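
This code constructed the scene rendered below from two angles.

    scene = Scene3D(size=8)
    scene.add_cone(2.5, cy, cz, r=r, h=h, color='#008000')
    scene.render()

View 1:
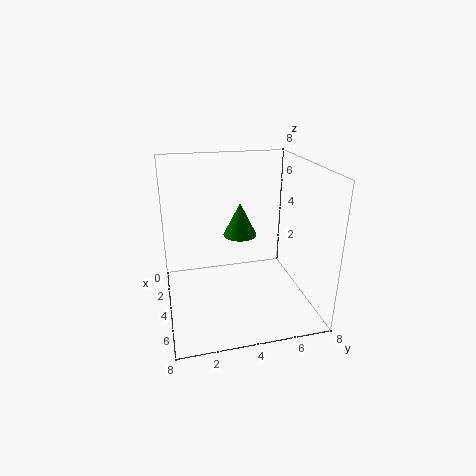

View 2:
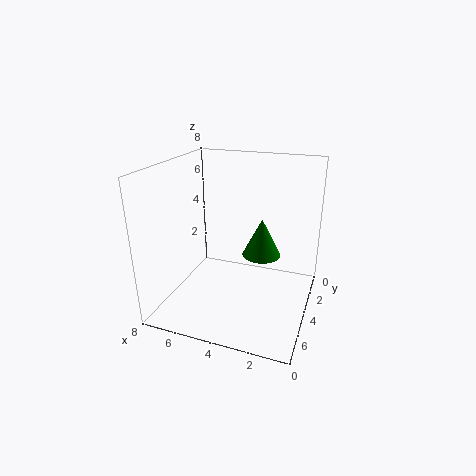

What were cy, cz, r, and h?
cy = 4.5, cz = 3.5, r = 1, h = 2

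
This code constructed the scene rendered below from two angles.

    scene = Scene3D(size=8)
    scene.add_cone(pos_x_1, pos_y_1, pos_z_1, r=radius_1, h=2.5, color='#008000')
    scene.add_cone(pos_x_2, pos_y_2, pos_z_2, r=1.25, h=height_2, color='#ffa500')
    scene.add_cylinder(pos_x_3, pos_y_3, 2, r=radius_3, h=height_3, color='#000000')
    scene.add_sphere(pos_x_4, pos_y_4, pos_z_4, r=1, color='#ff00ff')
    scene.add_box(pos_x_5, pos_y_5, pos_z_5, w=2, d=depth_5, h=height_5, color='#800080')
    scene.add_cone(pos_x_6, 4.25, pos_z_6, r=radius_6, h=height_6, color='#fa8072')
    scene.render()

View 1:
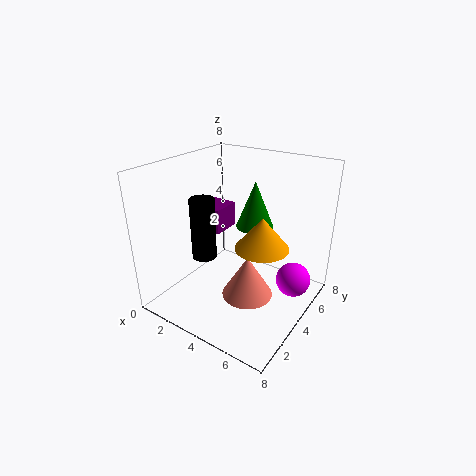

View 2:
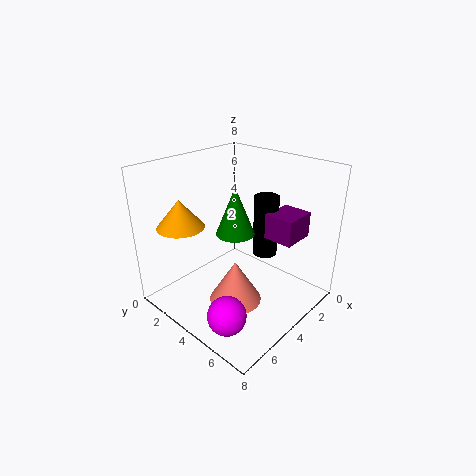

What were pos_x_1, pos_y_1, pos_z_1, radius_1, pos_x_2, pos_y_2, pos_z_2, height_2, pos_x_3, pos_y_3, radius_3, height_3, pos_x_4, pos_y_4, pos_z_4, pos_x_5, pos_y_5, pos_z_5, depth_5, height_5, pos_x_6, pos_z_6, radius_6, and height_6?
pos_x_1 = 4.75, pos_y_1 = 4.5, pos_z_1 = 4.75, radius_1 = 1, pos_x_2 = 6.5, pos_y_2 = 2.25, pos_z_2 = 5, height_2 = 1.5, pos_x_3 = 1.5, pos_y_3 = 4, radius_3 = 0.75, height_3 = 3.75, pos_x_4 = 6.75, pos_y_4 = 5.75, pos_z_4 = 1.25, pos_x_5 = 0.25, pos_y_5 = 4.5, pos_z_5 = 3.5, depth_5 = 1.75, height_5 = 1.5, pos_x_6 = 4.5, pos_z_6 = 0.25, radius_6 = 1.5, height_6 = 2.5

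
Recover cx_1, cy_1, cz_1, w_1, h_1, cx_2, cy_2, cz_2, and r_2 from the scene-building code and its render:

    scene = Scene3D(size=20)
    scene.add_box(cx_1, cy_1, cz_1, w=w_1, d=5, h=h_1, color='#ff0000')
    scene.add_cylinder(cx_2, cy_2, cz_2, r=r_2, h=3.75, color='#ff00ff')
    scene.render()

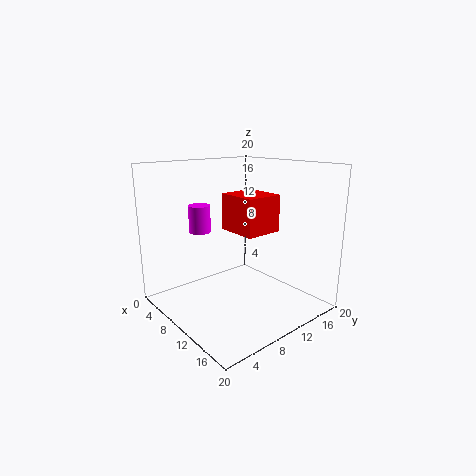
cx_1 = 9.75; cy_1 = 7.5; cz_1 = 11.75; w_1 = 5.5; h_1 = 4.75; cx_2 = 6.25; cy_2 = 6.25; cz_2 = 10.75; r_2 = 1.5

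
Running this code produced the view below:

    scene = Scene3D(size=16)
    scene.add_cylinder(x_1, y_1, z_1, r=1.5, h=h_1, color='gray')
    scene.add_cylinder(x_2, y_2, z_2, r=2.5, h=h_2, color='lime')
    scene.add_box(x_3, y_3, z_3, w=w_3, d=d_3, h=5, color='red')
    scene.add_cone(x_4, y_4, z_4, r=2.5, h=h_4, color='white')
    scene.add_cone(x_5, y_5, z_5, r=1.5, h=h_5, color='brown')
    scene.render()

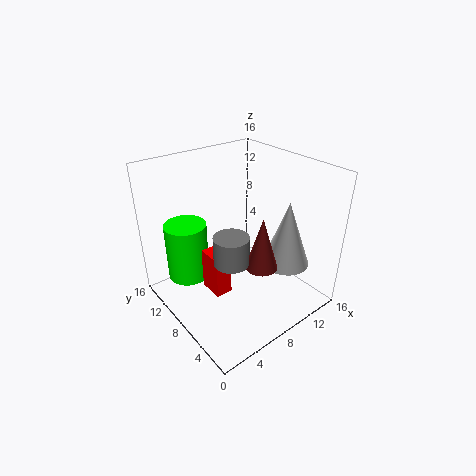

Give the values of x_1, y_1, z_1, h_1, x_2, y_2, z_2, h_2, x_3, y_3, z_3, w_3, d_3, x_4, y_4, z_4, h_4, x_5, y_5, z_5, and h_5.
x_1 = 2.5, y_1 = 2, z_1 = 10.5, h_1 = 2.5, x_2 = 4.5, y_2 = 13.5, z_2 = 1.5, h_2 = 7, x_3 = 5, y_3 = 8, z_3 = 1, w_3 = 2, d_3 = 3, x_4 = 11, y_4 = 3.5, z_4 = 6, h_4 = 7, x_5 = 6, y_5 = 2, z_5 = 8.5, h_5 = 5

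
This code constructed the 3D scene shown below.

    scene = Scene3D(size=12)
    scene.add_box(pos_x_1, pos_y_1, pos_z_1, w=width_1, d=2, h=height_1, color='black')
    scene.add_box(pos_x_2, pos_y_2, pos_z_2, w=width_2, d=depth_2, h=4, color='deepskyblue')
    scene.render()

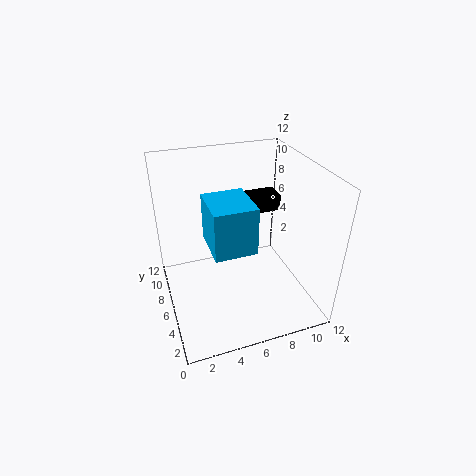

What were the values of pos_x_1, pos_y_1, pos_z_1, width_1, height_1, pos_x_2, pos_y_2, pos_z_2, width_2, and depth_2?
pos_x_1 = 7; pos_y_1 = 8.5; pos_z_1 = 6.5; width_1 = 4; height_1 = 1.5; pos_x_2 = 3.5; pos_y_2 = 4; pos_z_2 = 5.5; width_2 = 3.5; depth_2 = 4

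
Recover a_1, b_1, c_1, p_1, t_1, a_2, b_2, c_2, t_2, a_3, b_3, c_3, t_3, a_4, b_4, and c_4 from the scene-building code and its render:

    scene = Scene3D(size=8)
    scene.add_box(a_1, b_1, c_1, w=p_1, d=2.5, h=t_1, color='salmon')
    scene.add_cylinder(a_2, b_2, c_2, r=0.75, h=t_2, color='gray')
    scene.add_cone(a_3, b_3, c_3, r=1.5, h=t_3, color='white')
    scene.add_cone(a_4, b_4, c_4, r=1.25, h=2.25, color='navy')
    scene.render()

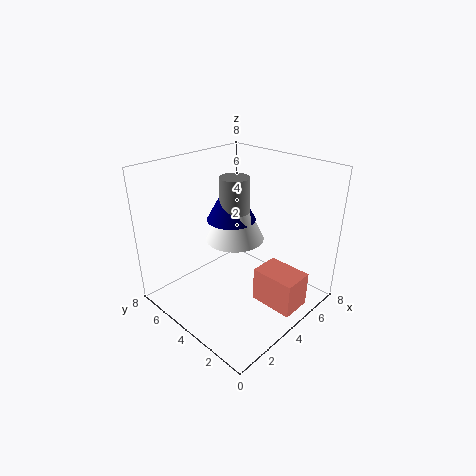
a_1 = 4.25, b_1 = 0.5, c_1 = 0.25, p_1 = 1.75, t_1 = 2, a_2 = 3.25, b_2 = 3.5, c_2 = 5, t_2 = 2.75, a_3 = 3.25, b_3 = 3.5, c_3 = 4.5, t_3 = 3, a_4 = 3.25, b_4 = 3.75, c_4 = 5.5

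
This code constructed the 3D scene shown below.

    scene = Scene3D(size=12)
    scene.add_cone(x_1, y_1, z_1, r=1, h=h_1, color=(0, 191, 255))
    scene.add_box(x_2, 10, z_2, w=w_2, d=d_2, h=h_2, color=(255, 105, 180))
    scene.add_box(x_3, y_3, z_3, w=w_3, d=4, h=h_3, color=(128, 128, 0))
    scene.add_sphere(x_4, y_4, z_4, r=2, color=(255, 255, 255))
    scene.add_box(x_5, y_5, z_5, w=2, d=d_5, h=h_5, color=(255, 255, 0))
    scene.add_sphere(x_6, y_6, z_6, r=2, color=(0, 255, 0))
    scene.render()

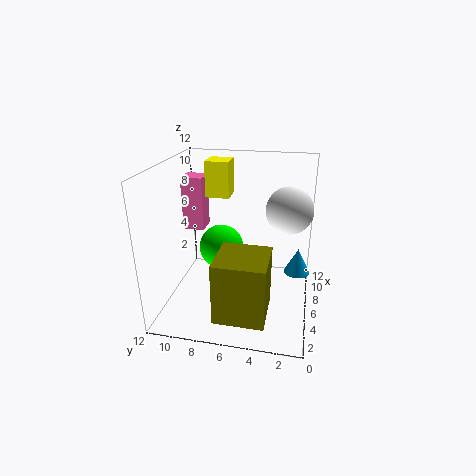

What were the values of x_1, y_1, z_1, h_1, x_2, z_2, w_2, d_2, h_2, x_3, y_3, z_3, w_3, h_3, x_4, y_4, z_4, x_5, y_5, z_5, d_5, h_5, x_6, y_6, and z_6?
x_1 = 5
y_1 = 1
z_1 = 4
h_1 = 2
x_2 = 9
z_2 = 5
w_2 = 2
d_2 = 2
h_2 = 5
x_3 = 1
y_3 = 3
z_3 = 1
w_3 = 4
h_3 = 5
x_4 = 8
y_4 = 2
z_4 = 8
x_5 = 7
y_5 = 7
z_5 = 9
d_5 = 2
h_5 = 3
x_6 = 8
y_6 = 8
z_6 = 4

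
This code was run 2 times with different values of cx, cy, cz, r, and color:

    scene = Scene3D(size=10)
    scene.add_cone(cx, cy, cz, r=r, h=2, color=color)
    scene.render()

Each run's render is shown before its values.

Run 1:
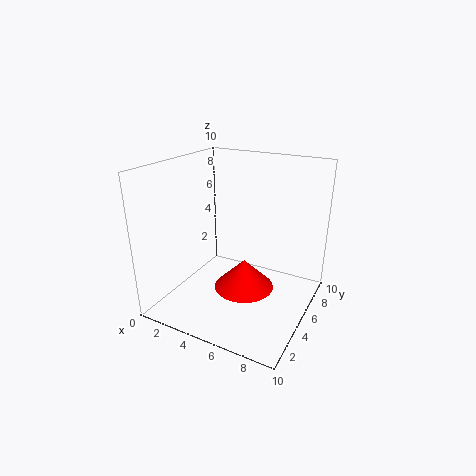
cx = 6, cy = 4, cz = 2, r = 2, color = 'red'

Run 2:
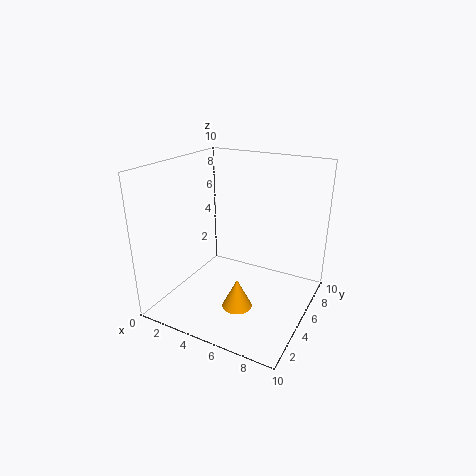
cx = 6, cy = 3, cz = 1, r = 1, color = 'orange'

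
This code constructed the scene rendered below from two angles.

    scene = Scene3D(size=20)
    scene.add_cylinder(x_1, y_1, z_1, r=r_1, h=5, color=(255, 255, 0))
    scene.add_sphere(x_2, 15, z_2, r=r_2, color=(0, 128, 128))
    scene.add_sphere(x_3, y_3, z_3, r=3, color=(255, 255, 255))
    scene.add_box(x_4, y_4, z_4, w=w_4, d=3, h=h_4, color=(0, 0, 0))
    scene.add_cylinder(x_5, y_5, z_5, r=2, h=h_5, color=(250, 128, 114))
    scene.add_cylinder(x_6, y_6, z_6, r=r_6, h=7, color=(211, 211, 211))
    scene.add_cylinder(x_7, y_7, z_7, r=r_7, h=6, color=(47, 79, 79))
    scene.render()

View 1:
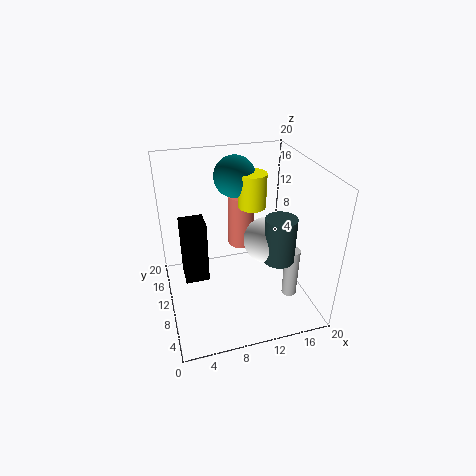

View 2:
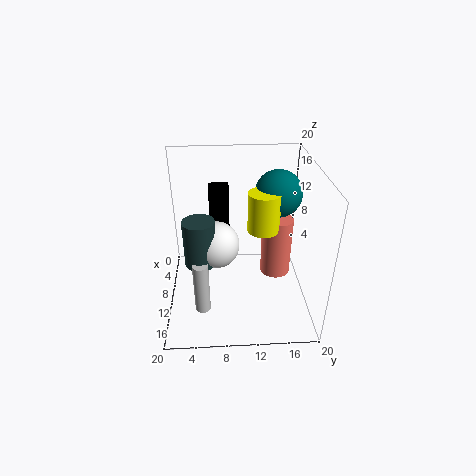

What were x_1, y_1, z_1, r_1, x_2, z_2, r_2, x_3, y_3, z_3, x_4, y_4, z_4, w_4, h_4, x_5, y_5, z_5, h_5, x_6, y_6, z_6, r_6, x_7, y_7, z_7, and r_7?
x_1 = 13, y_1 = 13, z_1 = 13, r_1 = 2, x_2 = 11, z_2 = 17, r_2 = 3, x_3 = 13, y_3 = 7, z_3 = 11, x_4 = 2, y_4 = 6, z_4 = 7, w_4 = 3, h_4 = 8, x_5 = 12, y_5 = 15, z_5 = 6, h_5 = 8, x_6 = 16, y_6 = 5, z_6 = 3, r_6 = 1, x_7 = 14, y_7 = 5, z_7 = 9, r_7 = 2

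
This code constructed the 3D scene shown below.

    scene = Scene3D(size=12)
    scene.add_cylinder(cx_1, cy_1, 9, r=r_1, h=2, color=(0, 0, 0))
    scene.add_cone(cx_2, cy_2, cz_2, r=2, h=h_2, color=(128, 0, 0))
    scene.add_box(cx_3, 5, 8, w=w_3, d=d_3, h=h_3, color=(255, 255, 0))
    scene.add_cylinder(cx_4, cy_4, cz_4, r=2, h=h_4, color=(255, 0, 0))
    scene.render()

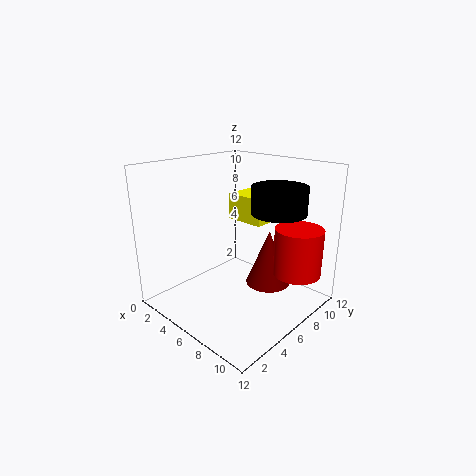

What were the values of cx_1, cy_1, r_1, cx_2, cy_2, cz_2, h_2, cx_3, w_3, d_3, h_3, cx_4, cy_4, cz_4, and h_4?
cx_1 = 10, cy_1 = 6, r_1 = 2, cx_2 = 7, cy_2 = 9, cz_2 = 1, h_2 = 5, cx_3 = 6, w_3 = 3, d_3 = 3, h_3 = 2, cx_4 = 10, cy_4 = 9, cz_4 = 3, h_4 = 4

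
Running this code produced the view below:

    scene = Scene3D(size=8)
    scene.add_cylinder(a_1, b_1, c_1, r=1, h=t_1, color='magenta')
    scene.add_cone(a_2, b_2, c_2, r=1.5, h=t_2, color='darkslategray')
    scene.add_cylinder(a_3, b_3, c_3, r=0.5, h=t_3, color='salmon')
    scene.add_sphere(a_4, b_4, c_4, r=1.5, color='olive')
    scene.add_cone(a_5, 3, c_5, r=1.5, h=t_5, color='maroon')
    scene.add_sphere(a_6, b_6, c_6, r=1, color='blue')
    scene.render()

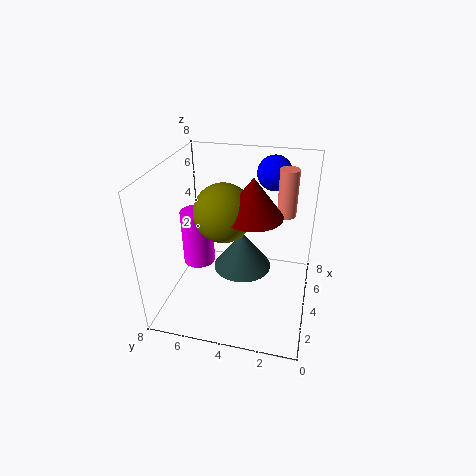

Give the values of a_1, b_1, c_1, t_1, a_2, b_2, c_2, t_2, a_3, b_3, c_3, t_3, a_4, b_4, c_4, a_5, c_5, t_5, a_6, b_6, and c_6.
a_1 = 5.5; b_1 = 7; c_1 = 1; t_1 = 3.5; a_2 = 3; b_2 = 3.5; c_2 = 3; t_2 = 2; a_3 = 4.5; b_3 = 1.5; c_3 = 5.5; t_3 = 2.5; a_4 = 3; b_4 = 4.5; c_4 = 6; a_5 = 3; c_5 = 6; t_5 = 2; a_6 = 6.5; b_6 = 2.5; c_6 = 7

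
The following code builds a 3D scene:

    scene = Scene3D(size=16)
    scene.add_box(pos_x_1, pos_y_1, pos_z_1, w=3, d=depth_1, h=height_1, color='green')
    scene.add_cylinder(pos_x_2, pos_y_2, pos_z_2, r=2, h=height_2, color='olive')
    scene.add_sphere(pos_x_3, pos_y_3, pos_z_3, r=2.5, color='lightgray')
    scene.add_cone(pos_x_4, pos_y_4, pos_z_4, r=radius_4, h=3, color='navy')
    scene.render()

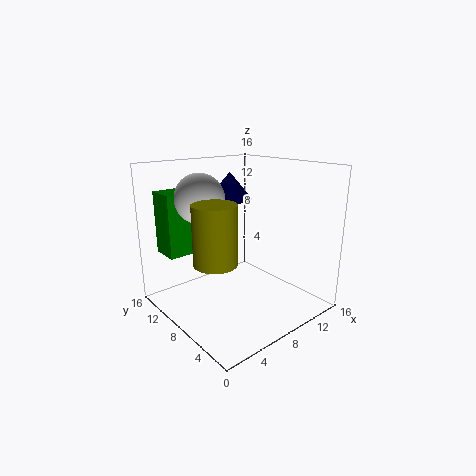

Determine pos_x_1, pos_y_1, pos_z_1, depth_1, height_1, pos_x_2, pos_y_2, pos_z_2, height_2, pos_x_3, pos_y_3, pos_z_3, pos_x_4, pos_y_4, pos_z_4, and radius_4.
pos_x_1 = 0.5, pos_y_1 = 9.5, pos_z_1 = 7, depth_1 = 3, height_1 = 6.5, pos_x_2 = 2, pos_y_2 = 4, pos_z_2 = 8, height_2 = 5.5, pos_x_3 = 3.5, pos_y_3 = 8.5, pos_z_3 = 13, pos_x_4 = 8.5, pos_y_4 = 10, pos_z_4 = 12, radius_4 = 2.5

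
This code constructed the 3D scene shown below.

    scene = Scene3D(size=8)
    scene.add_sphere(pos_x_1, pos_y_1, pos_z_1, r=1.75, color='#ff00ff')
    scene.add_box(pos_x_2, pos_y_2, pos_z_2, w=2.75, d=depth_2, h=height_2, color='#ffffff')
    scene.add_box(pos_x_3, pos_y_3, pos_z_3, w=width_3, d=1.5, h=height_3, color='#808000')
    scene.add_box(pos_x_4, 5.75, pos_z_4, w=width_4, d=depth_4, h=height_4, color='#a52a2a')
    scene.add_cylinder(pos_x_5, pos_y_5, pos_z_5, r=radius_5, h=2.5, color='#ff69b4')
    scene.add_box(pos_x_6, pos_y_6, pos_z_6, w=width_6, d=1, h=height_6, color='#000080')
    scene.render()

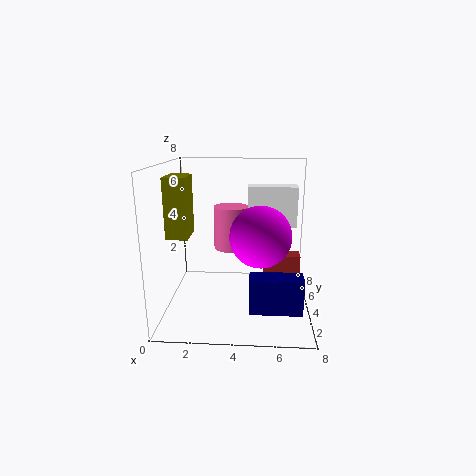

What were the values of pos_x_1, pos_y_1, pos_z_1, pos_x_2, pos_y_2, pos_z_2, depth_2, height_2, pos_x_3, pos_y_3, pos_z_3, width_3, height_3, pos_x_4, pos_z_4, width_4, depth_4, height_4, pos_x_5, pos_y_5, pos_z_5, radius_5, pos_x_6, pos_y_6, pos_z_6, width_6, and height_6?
pos_x_1 = 5.25, pos_y_1 = 4.25, pos_z_1 = 4, pos_x_2 = 4.5, pos_y_2 = 4.5, pos_z_2 = 4.5, depth_2 = 1.25, height_2 = 2.25, pos_x_3 = 1, pos_y_3 = 0.5, pos_z_3 = 5, width_3 = 1, height_3 = 2.75, pos_x_4 = 5.5, pos_z_4 = 0.5, width_4 = 2.25, depth_4 = 1, height_4 = 1.75, pos_x_5 = 3.5, pos_y_5 = 5.25, pos_z_5 = 3, radius_5 = 1, pos_x_6 = 4.75, pos_y_6 = 0.25, pos_z_6 = 1.5, width_6 = 2.5, height_6 = 1.75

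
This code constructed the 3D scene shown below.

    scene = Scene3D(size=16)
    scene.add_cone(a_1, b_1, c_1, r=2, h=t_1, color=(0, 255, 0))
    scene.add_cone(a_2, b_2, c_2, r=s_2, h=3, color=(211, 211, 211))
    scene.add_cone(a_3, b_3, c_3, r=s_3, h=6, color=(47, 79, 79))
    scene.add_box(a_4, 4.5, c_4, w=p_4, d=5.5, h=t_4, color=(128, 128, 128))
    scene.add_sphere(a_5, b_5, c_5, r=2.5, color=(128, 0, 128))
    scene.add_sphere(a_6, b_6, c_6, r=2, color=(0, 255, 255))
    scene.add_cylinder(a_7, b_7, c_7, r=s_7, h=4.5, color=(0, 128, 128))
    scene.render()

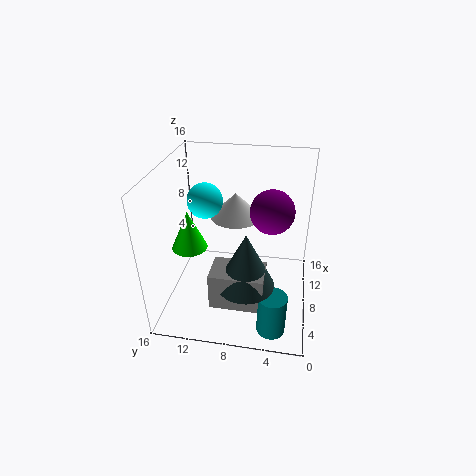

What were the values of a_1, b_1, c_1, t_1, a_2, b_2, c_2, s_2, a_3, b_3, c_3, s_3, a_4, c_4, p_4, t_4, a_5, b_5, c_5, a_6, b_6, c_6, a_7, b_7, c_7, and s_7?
a_1 = 7.5
b_1 = 13.5
c_1 = 6.5
t_1 = 4.5
a_2 = 12
b_2 = 9
c_2 = 8.5
s_2 = 3
a_3 = 4
b_3 = 6.5
c_3 = 5
s_3 = 3
a_4 = 2
c_4 = 3
p_4 = 3.5
t_4 = 4
a_5 = 10
b_5 = 4.5
c_5 = 10.5
a_6 = 9.5
b_6 = 12
c_6 = 11.5
a_7 = 2.5
b_7 = 3.5
c_7 = 0.5
s_7 = 1.5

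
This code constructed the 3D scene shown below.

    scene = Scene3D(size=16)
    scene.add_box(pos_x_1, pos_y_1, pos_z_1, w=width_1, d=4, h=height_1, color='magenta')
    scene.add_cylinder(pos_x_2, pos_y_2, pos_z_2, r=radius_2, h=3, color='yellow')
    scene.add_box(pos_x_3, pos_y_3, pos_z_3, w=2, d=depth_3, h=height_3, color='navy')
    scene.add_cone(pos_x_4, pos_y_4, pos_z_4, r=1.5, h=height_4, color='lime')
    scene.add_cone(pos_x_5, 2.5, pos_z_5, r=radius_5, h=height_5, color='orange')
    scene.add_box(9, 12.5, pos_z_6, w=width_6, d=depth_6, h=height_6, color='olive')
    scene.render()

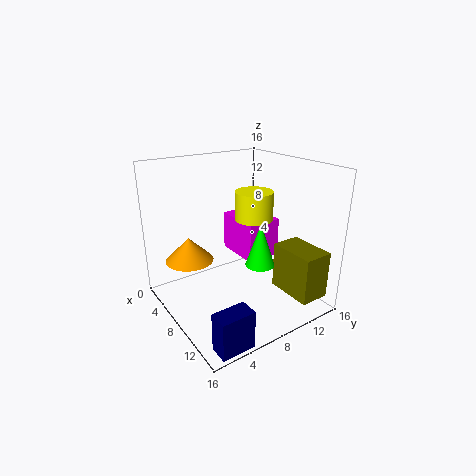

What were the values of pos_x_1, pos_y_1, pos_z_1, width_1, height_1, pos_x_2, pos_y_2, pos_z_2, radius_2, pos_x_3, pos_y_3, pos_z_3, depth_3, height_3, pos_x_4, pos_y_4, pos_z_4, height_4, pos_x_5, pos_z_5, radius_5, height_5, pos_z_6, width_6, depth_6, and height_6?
pos_x_1 = 3.5; pos_y_1 = 9; pos_z_1 = 5; width_1 = 5.5; height_1 = 4.5; pos_x_2 = 9.5; pos_y_2 = 9; pos_z_2 = 10.5; radius_2 = 2; pos_x_3 = 14; pos_y_3 = 1; pos_z_3 = 0.5; depth_3 = 3.5; height_3 = 4; pos_x_4 = 12; pos_y_4 = 8; pos_z_4 = 6.5; height_4 = 4.5; pos_x_5 = 7; pos_z_5 = 6.5; radius_5 = 2.5; height_5 = 2.5; pos_z_6 = 1; width_6 = 5.5; depth_6 = 3.5; height_6 = 5.5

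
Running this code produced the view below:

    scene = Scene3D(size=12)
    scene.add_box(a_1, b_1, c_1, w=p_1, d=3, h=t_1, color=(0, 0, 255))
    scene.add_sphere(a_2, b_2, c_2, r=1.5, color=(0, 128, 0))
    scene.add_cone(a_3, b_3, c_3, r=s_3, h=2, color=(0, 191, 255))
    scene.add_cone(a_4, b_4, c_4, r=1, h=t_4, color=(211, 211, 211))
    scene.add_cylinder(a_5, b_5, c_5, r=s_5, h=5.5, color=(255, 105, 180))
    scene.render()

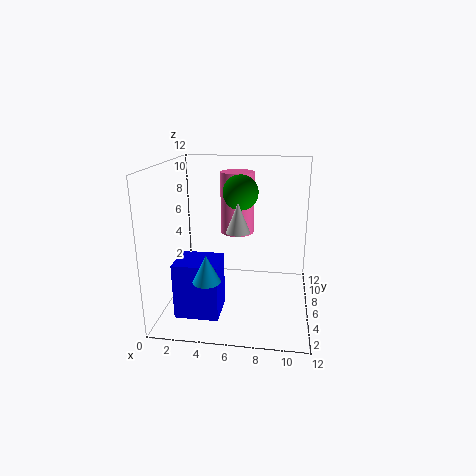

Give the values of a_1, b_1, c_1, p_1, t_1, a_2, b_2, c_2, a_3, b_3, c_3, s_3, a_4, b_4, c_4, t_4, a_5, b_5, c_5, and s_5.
a_1 = 1.5, b_1 = 2, c_1 = 0.5, p_1 = 3.5, t_1 = 4.5, a_2 = 6, b_2 = 7.5, c_2 = 9.5, a_3 = 4.5, b_3 = 1, c_3 = 4.5, s_3 = 1, a_4 = 6, b_4 = 6, c_4 = 6.5, t_4 = 2.5, a_5 = 5.5, b_5 = 9, c_5 = 5.5, s_5 = 1.5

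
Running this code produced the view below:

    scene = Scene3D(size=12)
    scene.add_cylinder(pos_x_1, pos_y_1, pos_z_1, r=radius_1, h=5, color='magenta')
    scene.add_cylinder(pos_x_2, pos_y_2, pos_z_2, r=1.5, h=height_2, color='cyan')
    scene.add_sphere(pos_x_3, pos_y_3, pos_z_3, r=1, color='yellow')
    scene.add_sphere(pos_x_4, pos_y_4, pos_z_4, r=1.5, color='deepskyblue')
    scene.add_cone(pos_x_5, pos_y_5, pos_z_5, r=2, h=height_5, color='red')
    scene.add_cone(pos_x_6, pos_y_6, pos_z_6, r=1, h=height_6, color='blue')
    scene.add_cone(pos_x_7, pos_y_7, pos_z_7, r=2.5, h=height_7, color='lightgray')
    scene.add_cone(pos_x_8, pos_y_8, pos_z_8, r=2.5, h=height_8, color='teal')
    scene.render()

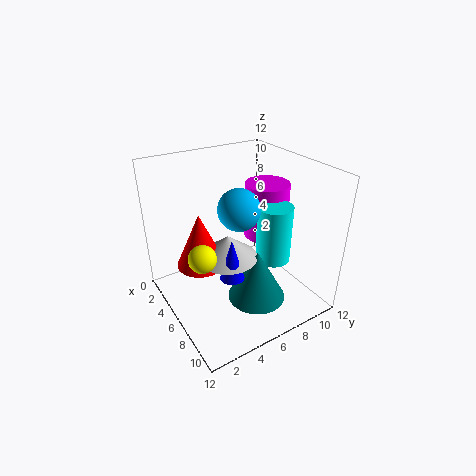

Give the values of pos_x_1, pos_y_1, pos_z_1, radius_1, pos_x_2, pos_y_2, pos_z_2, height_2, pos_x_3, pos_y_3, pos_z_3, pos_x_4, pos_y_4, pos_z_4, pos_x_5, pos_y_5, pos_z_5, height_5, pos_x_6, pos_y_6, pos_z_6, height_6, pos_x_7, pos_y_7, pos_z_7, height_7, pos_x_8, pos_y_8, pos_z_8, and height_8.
pos_x_1 = 4.5
pos_y_1 = 10
pos_z_1 = 4.5
radius_1 = 2
pos_x_2 = 7
pos_y_2 = 9
pos_z_2 = 3.5
height_2 = 5
pos_x_3 = 8.5
pos_y_3 = 1.5
pos_z_3 = 7
pos_x_4 = 8.5
pos_y_4 = 4.5
pos_z_4 = 10
pos_x_5 = 5
pos_y_5 = 3
pos_z_5 = 4
height_5 = 4.5
pos_x_6 = 7.5
pos_y_6 = 4.5
pos_z_6 = 3.5
height_6 = 3.5
pos_x_7 = 6
pos_y_7 = 5
pos_z_7 = 4.5
height_7 = 2
pos_x_8 = 7.5
pos_y_8 = 7
pos_z_8 = 0.5
height_8 = 4.5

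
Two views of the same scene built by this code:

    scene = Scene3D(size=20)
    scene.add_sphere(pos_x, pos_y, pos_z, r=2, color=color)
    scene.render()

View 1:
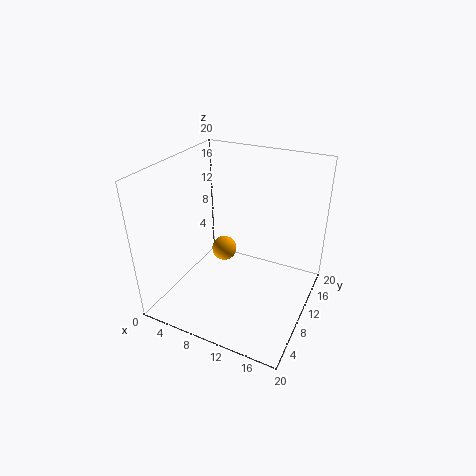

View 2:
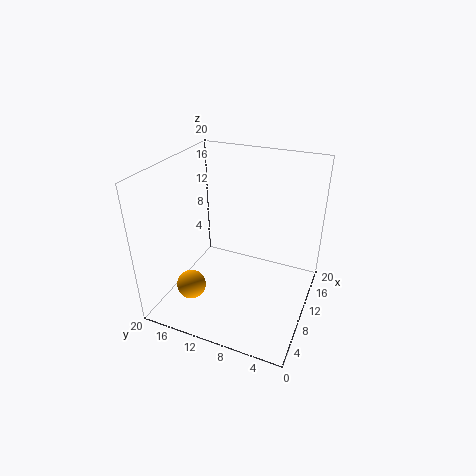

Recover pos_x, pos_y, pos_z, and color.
pos_x = 5; pos_y = 15; pos_z = 4; color = 'orange'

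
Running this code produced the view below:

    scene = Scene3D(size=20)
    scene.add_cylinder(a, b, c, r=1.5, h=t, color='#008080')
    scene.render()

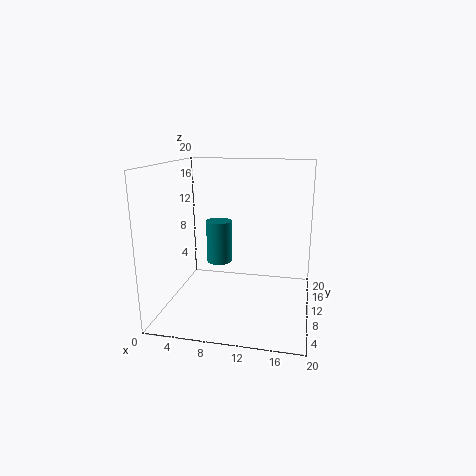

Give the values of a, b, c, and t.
a = 9, b = 4, c = 9, t = 5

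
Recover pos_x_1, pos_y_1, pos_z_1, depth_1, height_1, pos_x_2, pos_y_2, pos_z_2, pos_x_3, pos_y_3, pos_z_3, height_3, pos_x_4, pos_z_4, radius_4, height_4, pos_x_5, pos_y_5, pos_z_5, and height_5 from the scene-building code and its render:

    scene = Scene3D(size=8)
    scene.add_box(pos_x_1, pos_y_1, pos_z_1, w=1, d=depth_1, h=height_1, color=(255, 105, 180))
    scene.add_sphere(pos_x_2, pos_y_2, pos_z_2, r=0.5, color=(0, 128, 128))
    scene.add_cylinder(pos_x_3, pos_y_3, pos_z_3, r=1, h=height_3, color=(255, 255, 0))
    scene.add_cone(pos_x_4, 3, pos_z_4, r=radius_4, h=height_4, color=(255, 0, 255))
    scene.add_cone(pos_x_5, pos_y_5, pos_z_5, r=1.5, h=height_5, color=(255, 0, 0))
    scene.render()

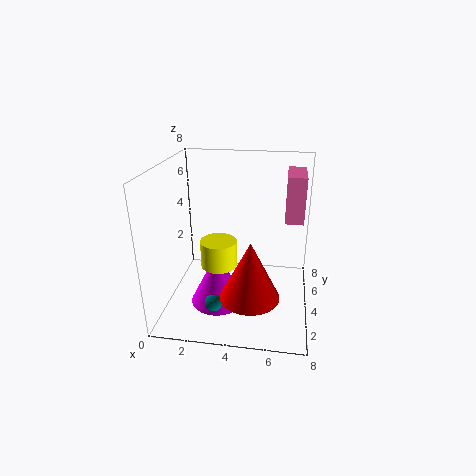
pos_x_1 = 6.5
pos_y_1 = 4
pos_z_1 = 5
depth_1 = 2.5
height_1 = 2.5
pos_x_2 = 3
pos_y_2 = 2
pos_z_2 = 1
pos_x_3 = 3
pos_y_3 = 3.5
pos_z_3 = 2.5
height_3 = 1.5
pos_x_4 = 3
pos_z_4 = 0.5
radius_4 = 1.5
height_4 = 3
pos_x_5 = 5
pos_y_5 = 1.5
pos_z_5 = 2
height_5 = 3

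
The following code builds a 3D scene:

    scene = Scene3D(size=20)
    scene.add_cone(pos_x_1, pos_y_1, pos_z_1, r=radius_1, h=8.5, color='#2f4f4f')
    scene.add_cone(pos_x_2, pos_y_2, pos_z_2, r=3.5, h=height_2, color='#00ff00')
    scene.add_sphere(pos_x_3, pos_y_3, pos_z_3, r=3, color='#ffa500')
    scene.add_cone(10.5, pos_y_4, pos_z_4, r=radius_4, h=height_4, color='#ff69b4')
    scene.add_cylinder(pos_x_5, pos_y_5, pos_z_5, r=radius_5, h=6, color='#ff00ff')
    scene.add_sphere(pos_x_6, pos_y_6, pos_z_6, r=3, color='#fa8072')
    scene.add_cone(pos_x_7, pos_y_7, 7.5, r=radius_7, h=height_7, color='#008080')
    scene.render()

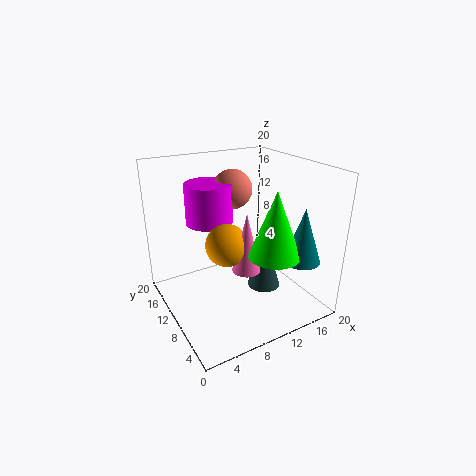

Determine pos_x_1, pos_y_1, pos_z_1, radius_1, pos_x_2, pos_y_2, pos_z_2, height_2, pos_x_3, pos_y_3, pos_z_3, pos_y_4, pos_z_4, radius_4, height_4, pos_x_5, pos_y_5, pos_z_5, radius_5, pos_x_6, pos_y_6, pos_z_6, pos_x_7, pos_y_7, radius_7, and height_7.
pos_x_1 = 15, pos_y_1 = 10.5, pos_z_1 = 0.5, radius_1 = 2.5, pos_x_2 = 13, pos_y_2 = 5.5, pos_z_2 = 8.5, height_2 = 9, pos_x_3 = 8.5, pos_y_3 = 10.5, pos_z_3 = 9, pos_y_4 = 8.5, pos_z_4 = 5.5, radius_4 = 2, height_4 = 8.5, pos_x_5 = 8.5, pos_y_5 = 16, pos_z_5 = 10.5, radius_5 = 3.5, pos_x_6 = 12.5, pos_y_6 = 16, pos_z_6 = 15, pos_x_7 = 16.5, pos_y_7 = 4, radius_7 = 2.5, height_7 = 7.5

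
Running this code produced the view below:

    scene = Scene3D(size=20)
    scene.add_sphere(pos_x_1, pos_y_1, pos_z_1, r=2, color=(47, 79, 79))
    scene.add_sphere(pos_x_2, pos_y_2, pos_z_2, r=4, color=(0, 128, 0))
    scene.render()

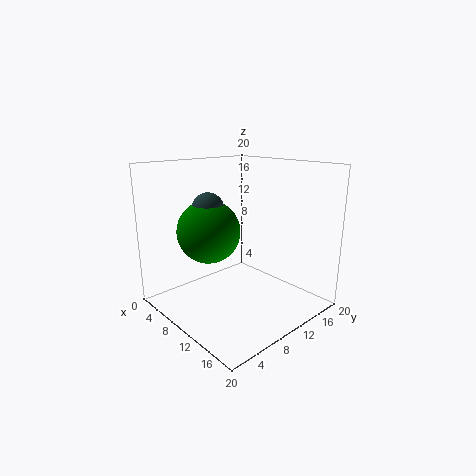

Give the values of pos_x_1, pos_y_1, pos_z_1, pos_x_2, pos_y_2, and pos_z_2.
pos_x_1 = 10
pos_y_1 = 5
pos_z_1 = 15
pos_x_2 = 10
pos_y_2 = 5
pos_z_2 = 12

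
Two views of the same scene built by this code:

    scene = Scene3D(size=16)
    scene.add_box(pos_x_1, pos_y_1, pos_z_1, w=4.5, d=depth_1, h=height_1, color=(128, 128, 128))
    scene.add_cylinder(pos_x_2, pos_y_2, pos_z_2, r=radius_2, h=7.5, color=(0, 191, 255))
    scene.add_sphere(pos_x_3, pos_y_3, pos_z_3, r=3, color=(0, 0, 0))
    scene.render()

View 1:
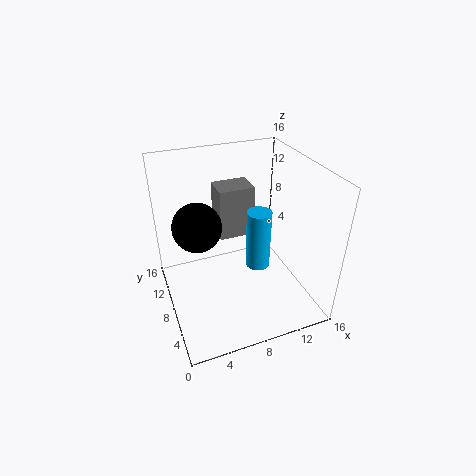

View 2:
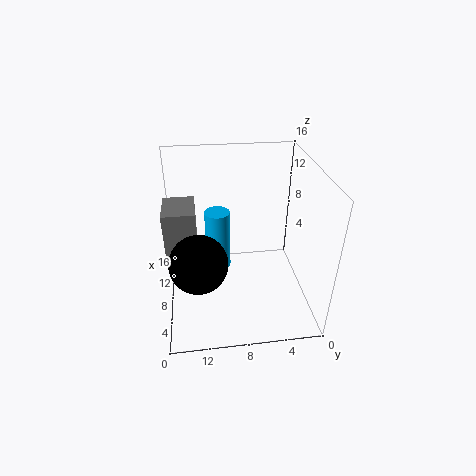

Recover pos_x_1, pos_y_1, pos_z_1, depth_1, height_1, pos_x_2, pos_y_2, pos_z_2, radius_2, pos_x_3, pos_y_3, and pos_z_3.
pos_x_1 = 7.5; pos_y_1 = 12.5; pos_z_1 = 5; depth_1 = 3.5; height_1 = 6.5; pos_x_2 = 11.5; pos_y_2 = 10; pos_z_2 = 2; radius_2 = 1.5; pos_x_3 = 4.5; pos_y_3 = 12.5; pos_z_3 = 7.5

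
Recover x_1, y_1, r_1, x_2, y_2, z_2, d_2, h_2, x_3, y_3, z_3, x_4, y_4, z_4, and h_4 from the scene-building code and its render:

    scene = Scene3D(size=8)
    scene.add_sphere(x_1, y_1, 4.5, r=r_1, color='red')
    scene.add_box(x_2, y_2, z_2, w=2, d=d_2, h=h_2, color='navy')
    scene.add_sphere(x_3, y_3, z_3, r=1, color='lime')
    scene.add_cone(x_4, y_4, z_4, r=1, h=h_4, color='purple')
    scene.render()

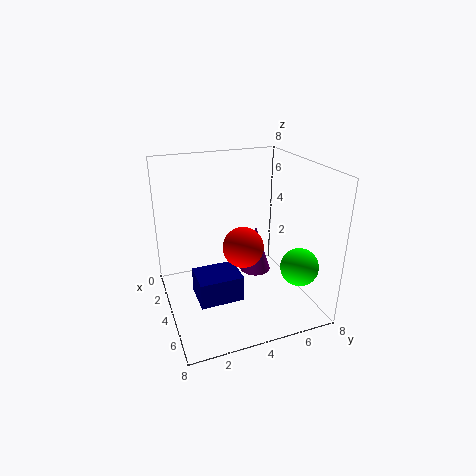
x_1 = 6
y_1 = 3.5
r_1 = 1
x_2 = 3
y_2 = 1.5
z_2 = 0.5
d_2 = 2.5
h_2 = 1.5
x_3 = 6.5
y_3 = 6.5
z_3 = 3
x_4 = 2
y_4 = 6
z_4 = 0.5
h_4 = 3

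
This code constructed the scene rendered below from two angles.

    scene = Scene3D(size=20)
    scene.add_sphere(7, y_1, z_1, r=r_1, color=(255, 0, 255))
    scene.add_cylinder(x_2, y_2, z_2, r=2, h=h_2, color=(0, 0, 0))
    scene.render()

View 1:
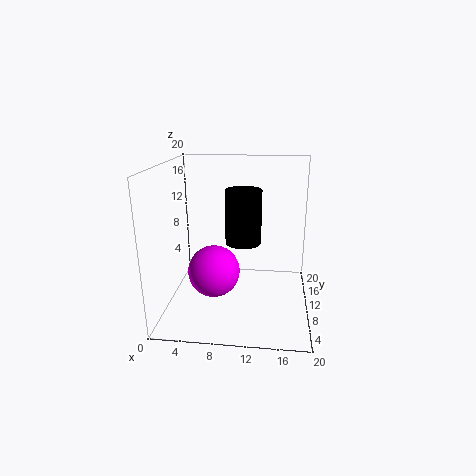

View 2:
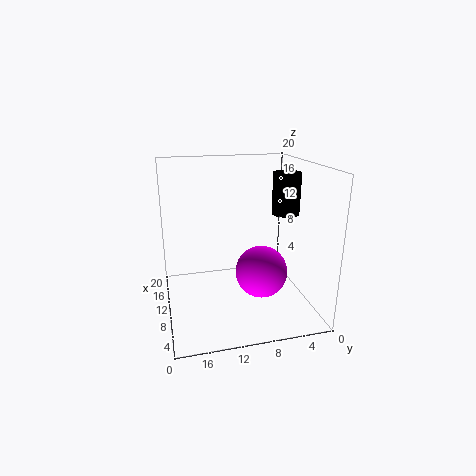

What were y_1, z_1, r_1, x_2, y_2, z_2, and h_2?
y_1 = 7.5; z_1 = 6; r_1 = 3.5; x_2 = 11.5; y_2 = 2.5; z_2 = 12.5; h_2 = 6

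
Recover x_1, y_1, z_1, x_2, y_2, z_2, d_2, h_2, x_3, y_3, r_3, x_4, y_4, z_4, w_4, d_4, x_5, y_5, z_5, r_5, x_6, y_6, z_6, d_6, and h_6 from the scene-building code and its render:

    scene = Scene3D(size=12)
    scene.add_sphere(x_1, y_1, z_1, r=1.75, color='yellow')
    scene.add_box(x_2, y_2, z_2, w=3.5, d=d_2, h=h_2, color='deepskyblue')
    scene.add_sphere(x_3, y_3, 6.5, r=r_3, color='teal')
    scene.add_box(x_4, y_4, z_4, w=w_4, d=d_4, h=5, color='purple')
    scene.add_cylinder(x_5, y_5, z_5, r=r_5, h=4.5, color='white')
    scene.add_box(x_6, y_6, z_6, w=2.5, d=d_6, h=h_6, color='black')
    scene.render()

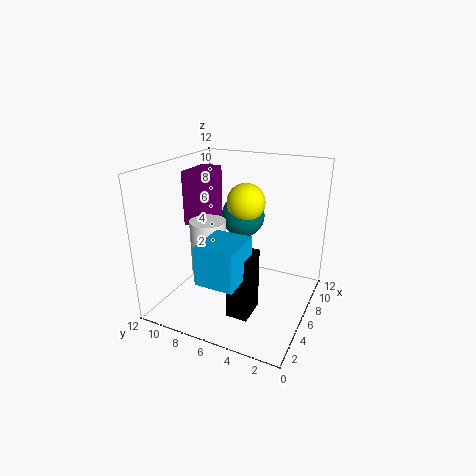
x_1 = 9.25, y_1 = 6.75, z_1 = 8, x_2 = 0.75, y_2 = 4, z_2 = 4.25, d_2 = 3, h_2 = 3, x_3 = 9.75, y_3 = 7.25, r_3 = 2, x_4 = 7, y_4 = 10, z_4 = 5.75, w_4 = 3.75, d_4 = 2, x_5 = 5, y_5 = 8.25, z_5 = 3, r_5 = 1.5, x_6 = 2.75, y_6 = 3.75, z_6 = 0.5, d_6 = 1.75, h_6 = 5.25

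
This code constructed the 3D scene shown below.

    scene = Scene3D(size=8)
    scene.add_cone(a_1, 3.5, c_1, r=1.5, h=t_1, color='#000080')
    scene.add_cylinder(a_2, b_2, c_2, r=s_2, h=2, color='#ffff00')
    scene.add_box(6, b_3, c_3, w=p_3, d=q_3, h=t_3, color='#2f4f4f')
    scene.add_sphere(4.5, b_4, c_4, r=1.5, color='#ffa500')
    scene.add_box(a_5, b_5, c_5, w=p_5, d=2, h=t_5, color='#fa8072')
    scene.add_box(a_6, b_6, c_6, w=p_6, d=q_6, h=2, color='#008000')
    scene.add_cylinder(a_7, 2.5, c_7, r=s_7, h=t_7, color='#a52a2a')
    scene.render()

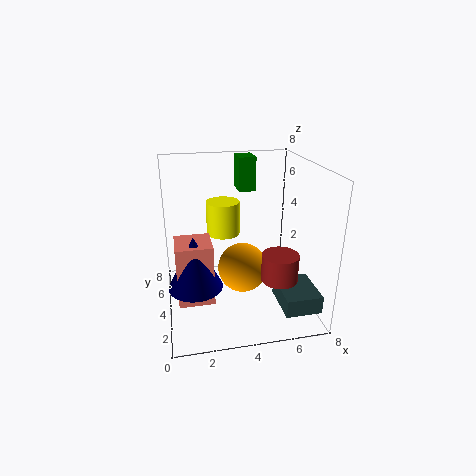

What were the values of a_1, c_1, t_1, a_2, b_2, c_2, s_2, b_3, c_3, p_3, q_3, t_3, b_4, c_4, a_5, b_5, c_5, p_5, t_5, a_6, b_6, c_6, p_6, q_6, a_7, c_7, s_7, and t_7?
a_1 = 1.5
c_1 = 1.5
t_1 = 3
a_2 = 3.5
b_2 = 6
c_2 = 3.5
s_2 = 1
b_3 = 1
c_3 = 0.5
p_3 = 2
q_3 = 2.5
t_3 = 1
b_4 = 5
c_4 = 1.5
a_5 = 0.5
b_5 = 3
c_5 = 0.5
p_5 = 2
t_5 = 3.5
a_6 = 4.5
b_6 = 6
c_6 = 6
p_6 = 1
q_6 = 1.5
a_7 = 6
c_7 = 2
s_7 = 1
t_7 = 1.5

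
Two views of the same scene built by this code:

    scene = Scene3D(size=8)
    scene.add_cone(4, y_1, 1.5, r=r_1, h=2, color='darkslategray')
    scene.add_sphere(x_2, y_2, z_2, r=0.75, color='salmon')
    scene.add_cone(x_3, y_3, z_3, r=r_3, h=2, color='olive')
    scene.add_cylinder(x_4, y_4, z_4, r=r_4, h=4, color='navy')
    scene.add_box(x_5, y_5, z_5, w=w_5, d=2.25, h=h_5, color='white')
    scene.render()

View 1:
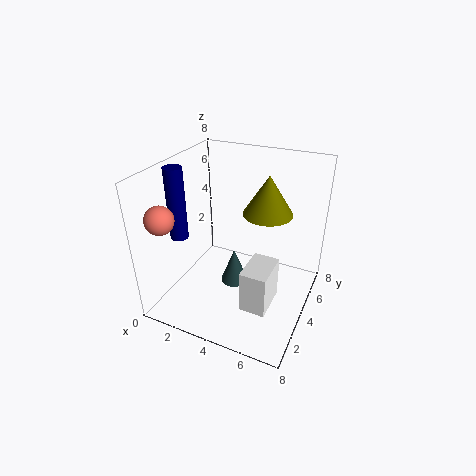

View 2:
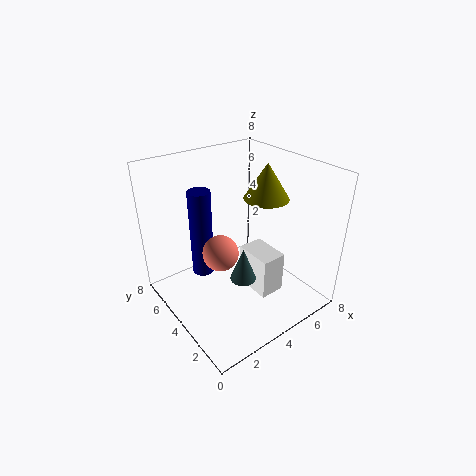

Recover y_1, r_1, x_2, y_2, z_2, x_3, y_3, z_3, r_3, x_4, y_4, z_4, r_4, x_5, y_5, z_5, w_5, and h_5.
y_1 = 3.5, r_1 = 0.75, x_2 = 1, y_2 = 1.25, z_2 = 5.75, x_3 = 5.75, y_3 = 3.75, z_3 = 6, r_3 = 1.25, x_4 = 1, y_4 = 2.75, z_4 = 4, r_4 = 0.5, x_5 = 4.75, y_5 = 2.5, z_5 = 0.25, w_5 = 1.5, h_5 = 2.5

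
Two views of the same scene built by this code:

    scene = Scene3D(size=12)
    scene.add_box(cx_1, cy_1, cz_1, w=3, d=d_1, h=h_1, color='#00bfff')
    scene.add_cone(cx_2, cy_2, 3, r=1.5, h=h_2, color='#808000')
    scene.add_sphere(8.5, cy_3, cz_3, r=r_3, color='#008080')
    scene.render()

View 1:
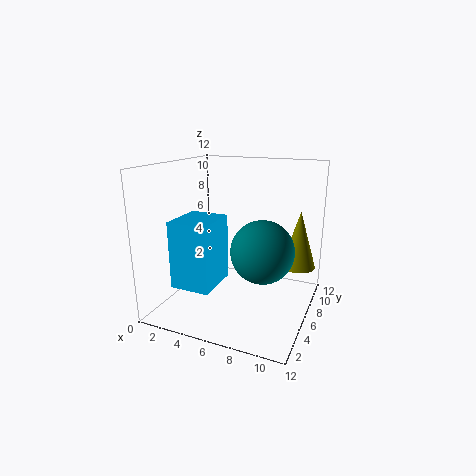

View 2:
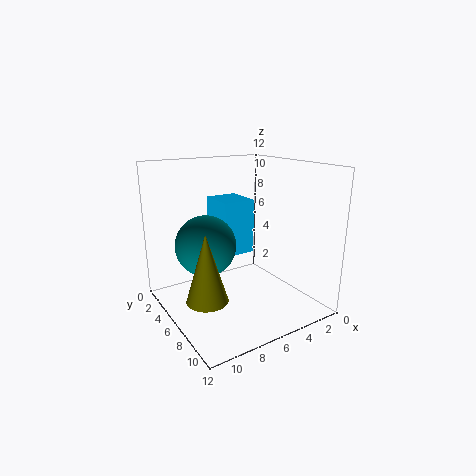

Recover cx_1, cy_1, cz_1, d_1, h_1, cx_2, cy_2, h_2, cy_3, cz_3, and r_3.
cx_1 = 3, cy_1 = 0.5, cz_1 = 3.5, d_1 = 3.5, h_1 = 5, cx_2 = 10.5, cy_2 = 9, h_2 = 5, cy_3 = 5, cz_3 = 5.5, r_3 = 2.5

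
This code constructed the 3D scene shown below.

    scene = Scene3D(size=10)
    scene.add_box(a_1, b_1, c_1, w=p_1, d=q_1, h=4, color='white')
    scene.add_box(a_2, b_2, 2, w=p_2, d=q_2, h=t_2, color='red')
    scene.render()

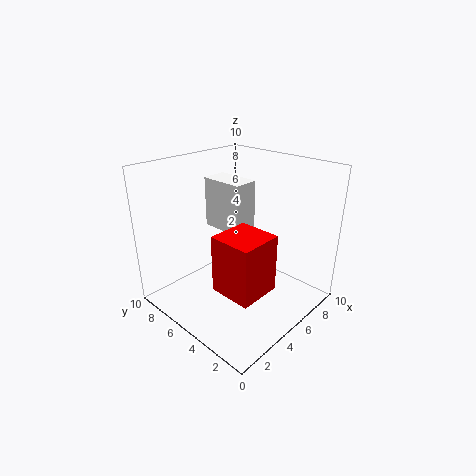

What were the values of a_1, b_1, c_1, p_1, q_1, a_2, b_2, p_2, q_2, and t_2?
a_1 = 6.5
b_1 = 6.5
c_1 = 4
p_1 = 2
q_1 = 3.5
a_2 = 2.5
b_2 = 2
p_2 = 3
q_2 = 3
t_2 = 4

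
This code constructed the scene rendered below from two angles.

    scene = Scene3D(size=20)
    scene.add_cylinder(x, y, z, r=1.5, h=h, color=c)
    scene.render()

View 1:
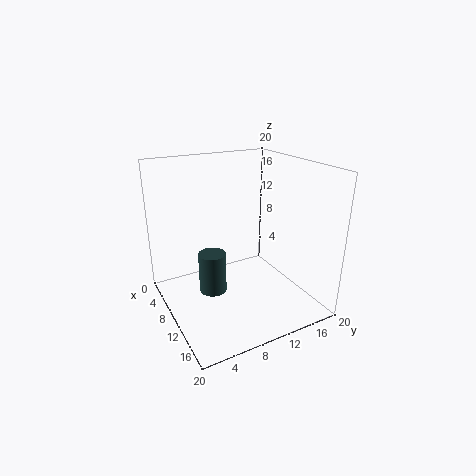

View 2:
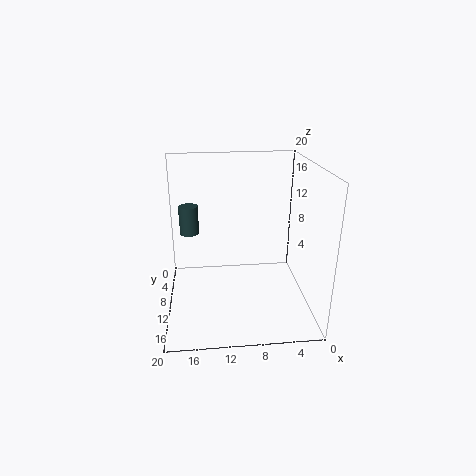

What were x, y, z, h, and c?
x = 17; y = 3; z = 8; h = 4.5; c = 'darkslategray'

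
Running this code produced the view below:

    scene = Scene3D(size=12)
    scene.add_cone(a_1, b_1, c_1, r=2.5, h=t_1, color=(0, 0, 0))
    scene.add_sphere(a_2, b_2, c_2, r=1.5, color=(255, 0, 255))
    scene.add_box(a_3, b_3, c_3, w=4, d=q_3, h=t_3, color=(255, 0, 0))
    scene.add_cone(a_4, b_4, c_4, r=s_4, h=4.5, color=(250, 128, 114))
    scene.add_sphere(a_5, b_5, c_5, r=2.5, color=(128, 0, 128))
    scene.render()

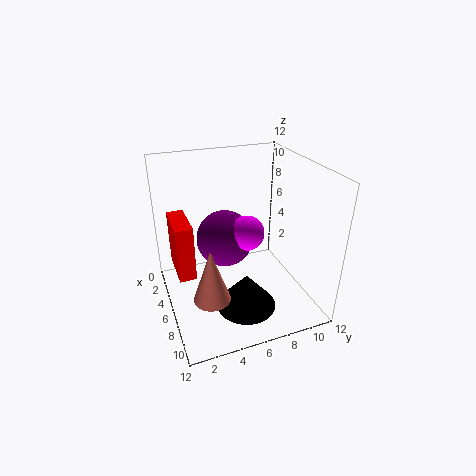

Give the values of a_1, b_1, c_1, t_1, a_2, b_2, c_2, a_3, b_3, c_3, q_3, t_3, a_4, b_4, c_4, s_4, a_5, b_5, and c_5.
a_1 = 8
b_1 = 6
c_1 = 0.5
t_1 = 3
a_2 = 5.5
b_2 = 7
c_2 = 6
a_3 = 1
b_3 = 1
c_3 = 2
q_3 = 1.5
t_3 = 5
a_4 = 8
b_4 = 3
c_4 = 2
s_4 = 1.5
a_5 = 4
b_5 = 5.5
c_5 = 5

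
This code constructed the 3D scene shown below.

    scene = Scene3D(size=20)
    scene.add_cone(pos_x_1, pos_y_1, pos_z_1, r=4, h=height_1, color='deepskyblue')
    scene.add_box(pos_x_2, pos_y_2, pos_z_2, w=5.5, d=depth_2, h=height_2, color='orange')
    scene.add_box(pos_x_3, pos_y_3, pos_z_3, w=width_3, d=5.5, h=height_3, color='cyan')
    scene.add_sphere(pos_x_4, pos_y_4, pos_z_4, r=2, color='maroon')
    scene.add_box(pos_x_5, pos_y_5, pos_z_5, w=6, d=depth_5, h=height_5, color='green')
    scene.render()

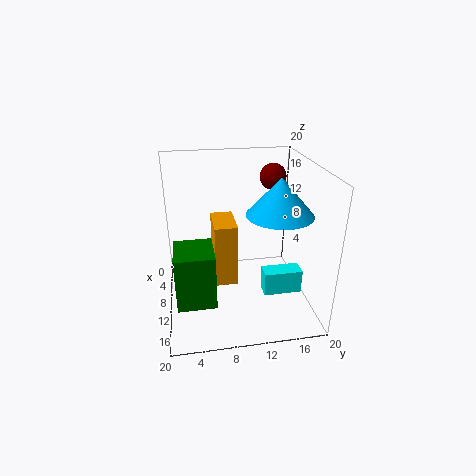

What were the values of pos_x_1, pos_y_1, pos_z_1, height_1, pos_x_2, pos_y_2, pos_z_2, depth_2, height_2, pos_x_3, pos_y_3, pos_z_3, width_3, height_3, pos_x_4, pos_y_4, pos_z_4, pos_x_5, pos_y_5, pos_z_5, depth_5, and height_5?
pos_x_1 = 15.5; pos_y_1 = 14; pos_z_1 = 15.5; height_1 = 4.5; pos_x_2 = 7.5; pos_y_2 = 6.5; pos_z_2 = 4.5; depth_2 = 3; height_2 = 8.5; pos_x_3 = 10; pos_y_3 = 13.5; pos_z_3 = 1.5; width_3 = 2.5; height_3 = 3.5; pos_x_4 = 3.5; pos_y_4 = 16.5; pos_z_4 = 16.5; pos_x_5 = 7.5; pos_y_5 = 1; pos_z_5 = 1; depth_5 = 5.5; height_5 = 8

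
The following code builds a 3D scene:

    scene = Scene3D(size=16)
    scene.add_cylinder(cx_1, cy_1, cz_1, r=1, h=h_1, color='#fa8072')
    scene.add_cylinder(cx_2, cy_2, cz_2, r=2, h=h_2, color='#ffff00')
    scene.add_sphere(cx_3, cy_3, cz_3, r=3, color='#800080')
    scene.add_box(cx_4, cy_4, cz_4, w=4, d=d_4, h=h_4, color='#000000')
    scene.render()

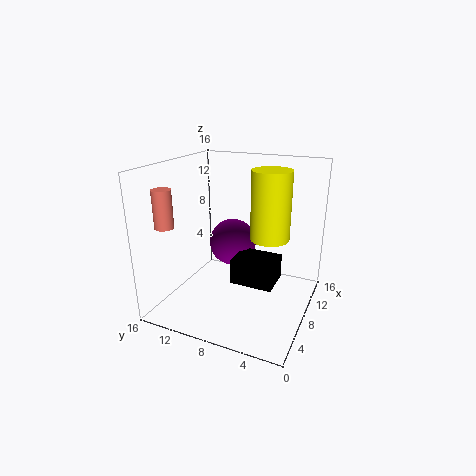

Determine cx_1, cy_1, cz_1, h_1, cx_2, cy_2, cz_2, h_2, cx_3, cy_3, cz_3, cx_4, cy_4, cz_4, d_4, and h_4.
cx_1 = 3
cy_1 = 14
cz_1 = 10
h_1 = 4
cx_2 = 7
cy_2 = 4
cz_2 = 9
h_2 = 7
cx_3 = 13
cy_3 = 11
cz_3 = 5
cx_4 = 8
cy_4 = 4
cz_4 = 2
d_4 = 5
h_4 = 3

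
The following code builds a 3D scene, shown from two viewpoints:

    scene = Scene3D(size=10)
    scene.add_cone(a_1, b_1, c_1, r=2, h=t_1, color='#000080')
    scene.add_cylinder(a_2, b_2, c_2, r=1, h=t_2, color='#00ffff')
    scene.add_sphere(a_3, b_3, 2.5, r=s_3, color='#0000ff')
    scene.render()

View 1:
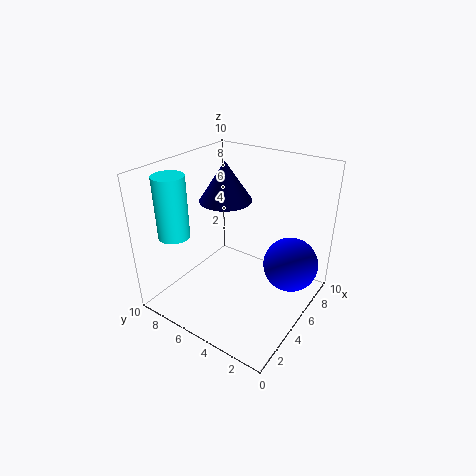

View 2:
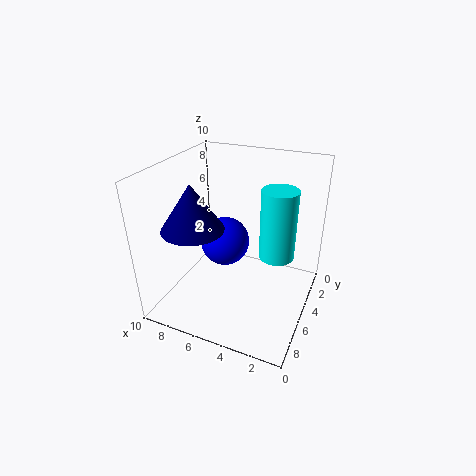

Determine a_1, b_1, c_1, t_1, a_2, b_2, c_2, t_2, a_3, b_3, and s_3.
a_1 = 7
b_1 = 7.5
c_1 = 6.5
t_1 = 3
a_2 = 1.5
b_2 = 7.5
c_2 = 6
t_2 = 4
a_3 = 7.5
b_3 = 2
s_3 = 2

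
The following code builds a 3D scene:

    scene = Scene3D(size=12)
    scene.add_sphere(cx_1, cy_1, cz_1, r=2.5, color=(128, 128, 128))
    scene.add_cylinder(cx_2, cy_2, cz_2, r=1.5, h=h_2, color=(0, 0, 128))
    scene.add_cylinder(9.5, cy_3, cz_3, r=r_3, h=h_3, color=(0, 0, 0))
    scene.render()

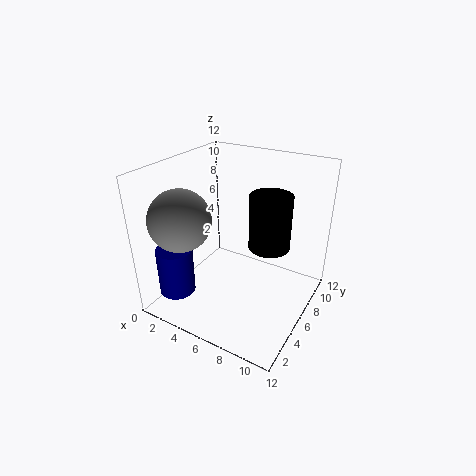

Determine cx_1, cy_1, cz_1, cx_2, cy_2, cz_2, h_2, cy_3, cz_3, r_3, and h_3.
cx_1 = 2.5; cy_1 = 3; cz_1 = 8; cx_2 = 2; cy_2 = 2.5; cz_2 = 1.5; h_2 = 4; cy_3 = 4.5; cz_3 = 7; r_3 = 1.5; h_3 = 4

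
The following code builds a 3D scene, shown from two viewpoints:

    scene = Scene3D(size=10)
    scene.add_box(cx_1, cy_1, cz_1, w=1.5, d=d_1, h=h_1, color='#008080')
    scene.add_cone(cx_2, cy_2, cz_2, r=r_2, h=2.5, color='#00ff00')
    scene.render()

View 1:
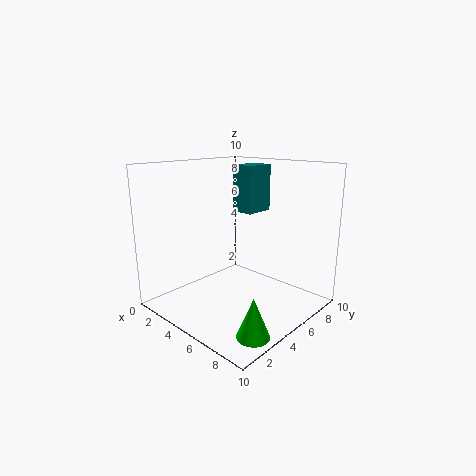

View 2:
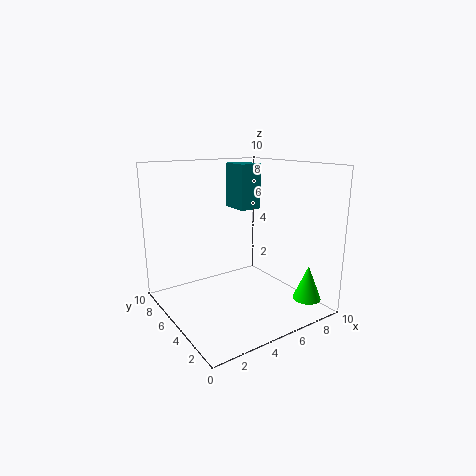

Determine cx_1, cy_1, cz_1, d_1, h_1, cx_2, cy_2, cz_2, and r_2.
cx_1 = 5
cy_1 = 4.5
cz_1 = 7
d_1 = 2
h_1 = 3
cx_2 = 9
cy_2 = 2
cz_2 = 0.5
r_2 = 1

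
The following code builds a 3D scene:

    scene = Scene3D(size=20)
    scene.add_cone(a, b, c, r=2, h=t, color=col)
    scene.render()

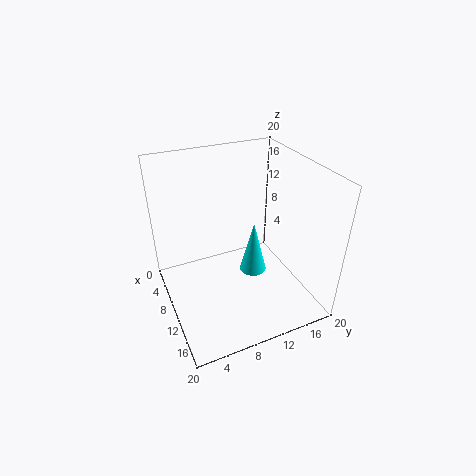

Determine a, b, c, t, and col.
a = 9
b = 13
c = 3
t = 8
col = 'cyan'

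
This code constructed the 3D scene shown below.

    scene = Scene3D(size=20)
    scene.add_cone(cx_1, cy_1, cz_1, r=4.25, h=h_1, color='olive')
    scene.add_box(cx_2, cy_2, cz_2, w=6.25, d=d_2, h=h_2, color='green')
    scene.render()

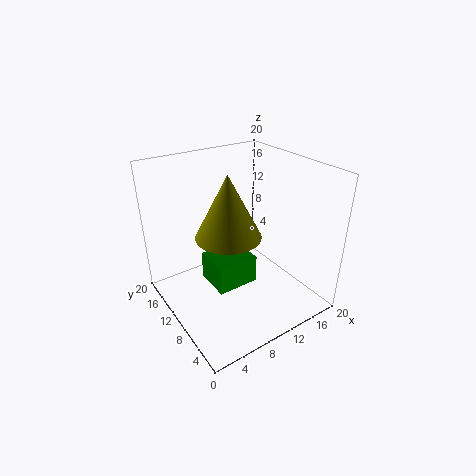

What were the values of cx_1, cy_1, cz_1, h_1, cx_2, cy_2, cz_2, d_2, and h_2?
cx_1 = 7.5; cy_1 = 8.5; cz_1 = 11.75; h_1 = 8.25; cx_2 = 6.75; cy_2 = 9.5; cz_2 = 1.75; d_2 = 5.5; h_2 = 4.25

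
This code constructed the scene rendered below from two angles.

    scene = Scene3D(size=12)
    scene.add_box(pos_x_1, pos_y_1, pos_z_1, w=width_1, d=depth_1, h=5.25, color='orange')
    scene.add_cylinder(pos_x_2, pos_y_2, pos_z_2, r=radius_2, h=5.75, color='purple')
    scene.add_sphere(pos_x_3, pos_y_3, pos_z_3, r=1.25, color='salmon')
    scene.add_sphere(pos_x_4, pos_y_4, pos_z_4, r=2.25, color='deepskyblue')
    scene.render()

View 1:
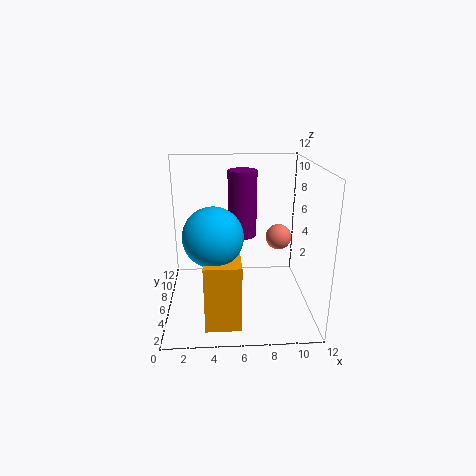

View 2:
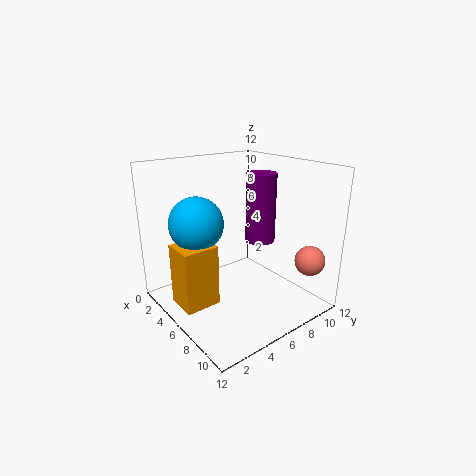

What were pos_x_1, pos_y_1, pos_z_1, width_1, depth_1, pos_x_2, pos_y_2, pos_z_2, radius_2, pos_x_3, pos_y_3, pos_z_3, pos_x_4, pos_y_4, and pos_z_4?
pos_x_1 = 3.25, pos_y_1 = 1, pos_z_1 = 0.5, width_1 = 2.75, depth_1 = 3, pos_x_2 = 6.5, pos_y_2 = 8, pos_z_2 = 5.5, radius_2 = 1.25, pos_x_3 = 10.25, pos_y_3 = 10.25, pos_z_3 = 4.25, pos_x_4 = 4, pos_y_4 = 3.25, pos_z_4 = 7.25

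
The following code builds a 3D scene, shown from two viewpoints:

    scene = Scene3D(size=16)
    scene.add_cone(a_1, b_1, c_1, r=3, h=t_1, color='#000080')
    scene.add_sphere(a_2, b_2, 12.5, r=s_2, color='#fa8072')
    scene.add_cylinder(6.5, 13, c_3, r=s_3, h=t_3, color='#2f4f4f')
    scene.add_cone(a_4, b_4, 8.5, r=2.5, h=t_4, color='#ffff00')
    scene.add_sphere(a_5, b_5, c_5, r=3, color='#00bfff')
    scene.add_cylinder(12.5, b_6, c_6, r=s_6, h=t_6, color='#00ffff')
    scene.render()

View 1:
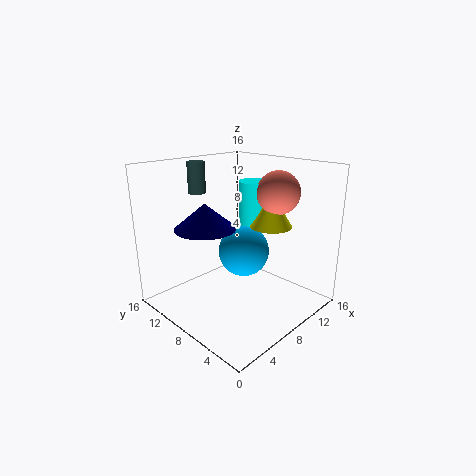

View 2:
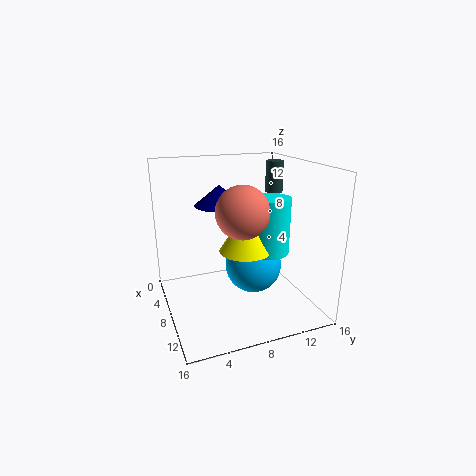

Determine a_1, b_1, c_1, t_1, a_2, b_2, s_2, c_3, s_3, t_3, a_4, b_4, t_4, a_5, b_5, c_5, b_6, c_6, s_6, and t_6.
a_1 = 3
b_1 = 7.5
c_1 = 10.5
t_1 = 2.5
a_2 = 13
b_2 = 6.5
s_2 = 2.5
c_3 = 12.5
s_3 = 1
t_3 = 3.5
a_4 = 12.5
b_4 = 7
t_4 = 4
a_5 = 10
b_5 = 9
c_5 = 5.5
b_6 = 9.5
c_6 = 8
s_6 = 2
t_6 = 5.5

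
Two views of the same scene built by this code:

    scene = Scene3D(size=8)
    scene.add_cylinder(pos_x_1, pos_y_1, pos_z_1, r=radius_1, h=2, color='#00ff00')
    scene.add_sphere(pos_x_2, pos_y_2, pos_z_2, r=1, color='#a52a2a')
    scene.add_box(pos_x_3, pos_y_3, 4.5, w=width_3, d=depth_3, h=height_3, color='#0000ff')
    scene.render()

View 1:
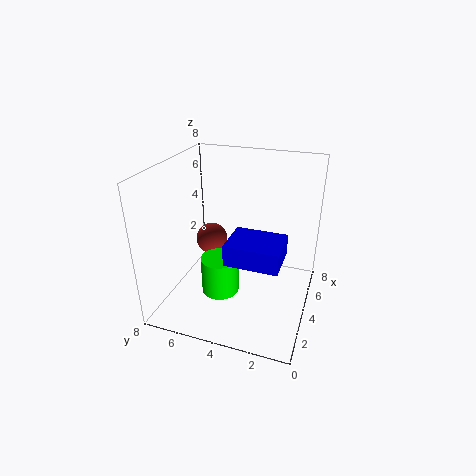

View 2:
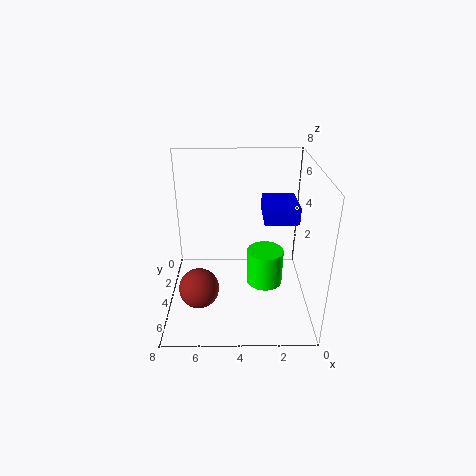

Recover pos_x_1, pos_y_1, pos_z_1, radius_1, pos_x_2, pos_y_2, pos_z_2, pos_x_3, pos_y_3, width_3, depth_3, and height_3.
pos_x_1 = 2.5, pos_y_1 = 4.5, pos_z_1 = 1.5, radius_1 = 1, pos_x_2 = 6, pos_y_2 = 6.5, pos_z_2 = 2.5, pos_x_3 = 0.5, pos_y_3 = 1, width_3 = 2, depth_3 = 2.5, height_3 = 1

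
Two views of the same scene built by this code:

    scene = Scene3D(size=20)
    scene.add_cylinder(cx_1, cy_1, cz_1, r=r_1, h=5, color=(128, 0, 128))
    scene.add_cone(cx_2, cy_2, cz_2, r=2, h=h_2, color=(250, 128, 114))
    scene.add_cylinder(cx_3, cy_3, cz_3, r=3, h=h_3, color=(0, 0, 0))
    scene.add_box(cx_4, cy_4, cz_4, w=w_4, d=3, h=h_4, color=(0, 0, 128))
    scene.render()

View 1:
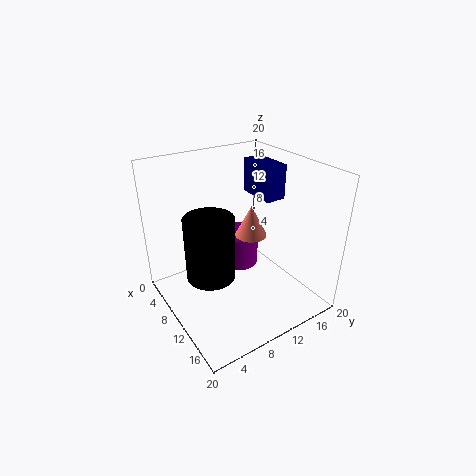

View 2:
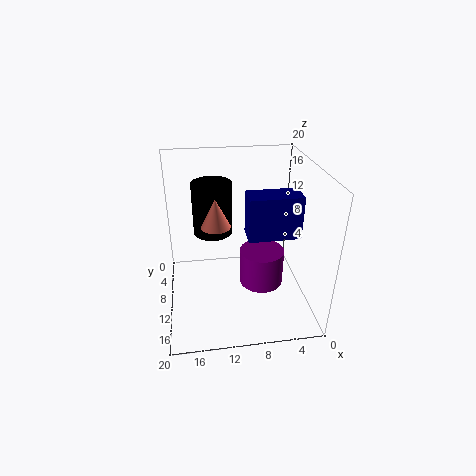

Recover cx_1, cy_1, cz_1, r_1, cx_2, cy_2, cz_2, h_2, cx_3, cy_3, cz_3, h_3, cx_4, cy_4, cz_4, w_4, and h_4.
cx_1 = 7
cy_1 = 12
cz_1 = 4
r_1 = 3
cx_2 = 13
cy_2 = 10
cz_2 = 12
h_2 = 4
cx_3 = 13
cy_3 = 4
cz_3 = 8
h_3 = 8
cx_4 = 4
cy_4 = 15
cz_4 = 14
w_4 = 6
h_4 = 5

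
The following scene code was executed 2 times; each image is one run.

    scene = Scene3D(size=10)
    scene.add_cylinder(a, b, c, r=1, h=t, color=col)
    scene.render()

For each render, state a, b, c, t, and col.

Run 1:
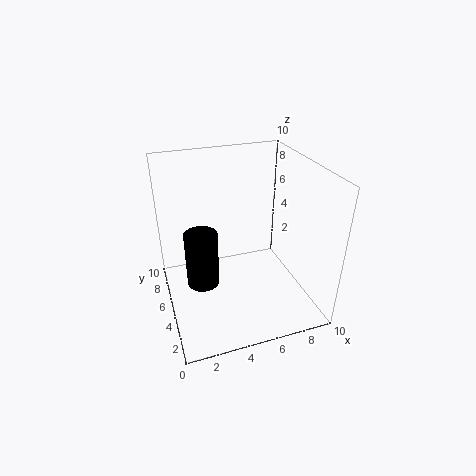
a = 2, b = 3, c = 3.5, t = 3.5, col = 'black'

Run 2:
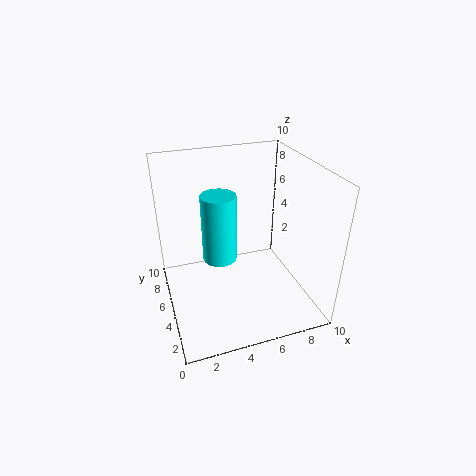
a = 3, b = 2.5, c = 5.5, t = 4, col = 'cyan'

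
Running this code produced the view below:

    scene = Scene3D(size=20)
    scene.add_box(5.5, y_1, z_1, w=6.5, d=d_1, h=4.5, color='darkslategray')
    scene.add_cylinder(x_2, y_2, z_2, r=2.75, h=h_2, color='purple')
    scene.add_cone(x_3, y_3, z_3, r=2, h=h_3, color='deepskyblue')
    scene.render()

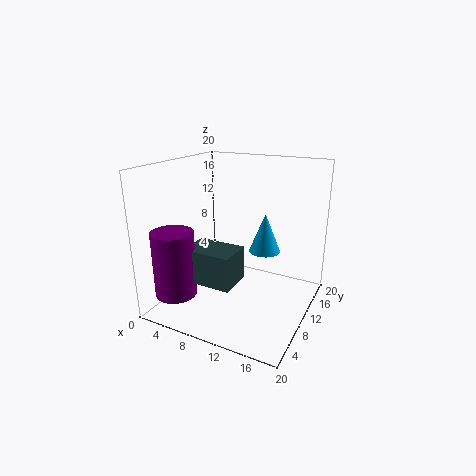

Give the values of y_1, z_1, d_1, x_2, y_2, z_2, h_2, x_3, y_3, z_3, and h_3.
y_1 = 3.25, z_1 = 5.5, d_1 = 4.5, x_2 = 4.25, y_2 = 3, z_2 = 3.5, h_2 = 8.75, x_3 = 14.5, y_3 = 8.75, z_3 = 9.5, h_3 = 5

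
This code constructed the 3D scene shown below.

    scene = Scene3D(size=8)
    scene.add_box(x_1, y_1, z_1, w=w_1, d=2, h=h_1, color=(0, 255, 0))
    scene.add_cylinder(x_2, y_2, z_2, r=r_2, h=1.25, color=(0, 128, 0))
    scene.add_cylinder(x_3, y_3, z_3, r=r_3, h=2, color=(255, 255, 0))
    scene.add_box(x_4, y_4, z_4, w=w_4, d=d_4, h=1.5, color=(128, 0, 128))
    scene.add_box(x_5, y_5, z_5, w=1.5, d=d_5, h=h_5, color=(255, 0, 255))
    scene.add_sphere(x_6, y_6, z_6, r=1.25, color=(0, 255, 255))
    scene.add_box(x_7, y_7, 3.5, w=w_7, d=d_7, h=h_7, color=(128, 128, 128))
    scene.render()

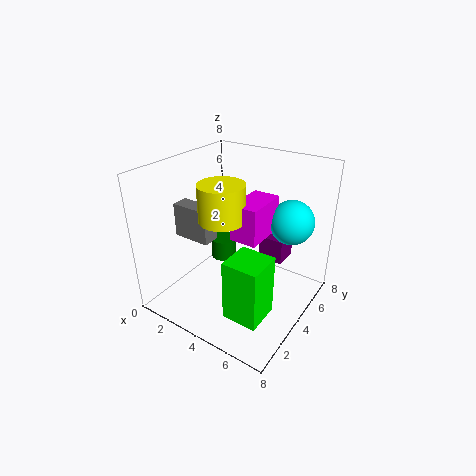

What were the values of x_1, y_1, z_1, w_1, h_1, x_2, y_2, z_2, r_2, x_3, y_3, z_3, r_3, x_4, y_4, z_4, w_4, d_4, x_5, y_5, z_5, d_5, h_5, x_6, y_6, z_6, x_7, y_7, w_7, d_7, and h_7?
x_1 = 4.5; y_1 = 1.75; z_1 = 0.25; w_1 = 2; h_1 = 3.5; x_2 = 2.25; y_2 = 5; z_2 = 1.75; r_2 = 0.75; x_3 = 3.5; y_3 = 3.25; z_3 = 5.25; r_3 = 1.25; x_4 = 4.25; y_4 = 6; z_4 = 1.75; w_4 = 1.5; d_4 = 1.5; x_5 = 4; y_5 = 3.25; z_5 = 4.25; d_5 = 2.5; h_5 = 2; x_6 = 6.25; y_6 = 6; z_6 = 4.75; x_7 = 0.25; y_7 = 3; w_7 = 2.25; d_7 = 1; h_7 = 2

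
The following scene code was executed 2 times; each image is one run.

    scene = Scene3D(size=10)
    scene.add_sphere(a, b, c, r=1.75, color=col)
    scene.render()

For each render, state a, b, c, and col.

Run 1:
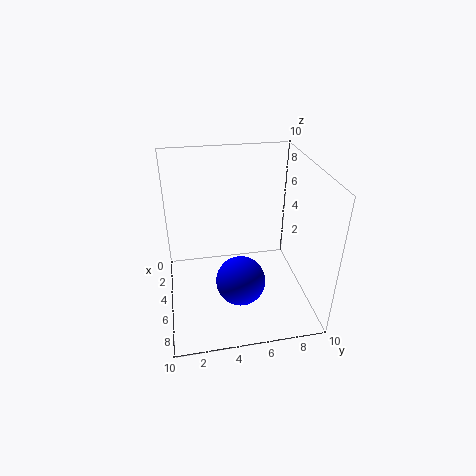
a = 6; b = 5; c = 2; col = 'blue'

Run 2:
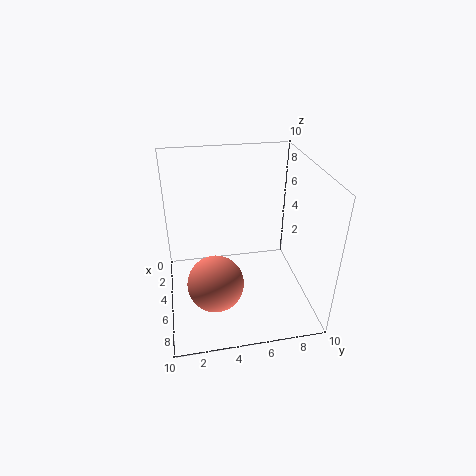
a = 8; b = 3; c = 3.75; col = 'salmon'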